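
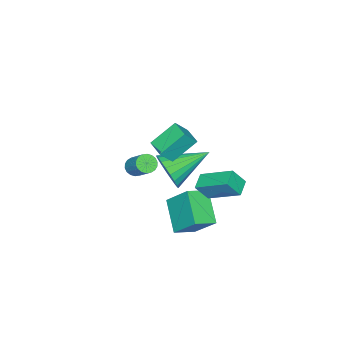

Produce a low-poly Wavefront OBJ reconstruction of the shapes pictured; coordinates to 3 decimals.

v 0.755 -2.306 -2.676
v 1.278 -2.443 -2.779
v 1.728 -1.47 -1.787
v 1.205 -1.334 -1.684
v 1.236 -2.261 -2.938
v 1.686 -1.289 -1.946
v 1.1 -2.089 -3.045
v 1.549 -1.116 -2.054
v 0.895 -1.959 -3.079
v 1.344 -0.987 -2.087
v 0.662 -1.899 -3.033
v 1.112 -0.926 -2.041
v 0.448 -1.919 -2.917
v 0.897 -0.946 -1.925
v 0.295 -2.016 -2.752
v 0.744 -1.043 -1.76
v 0.232 -2.17 -2.573
v 0.682 -1.197 -1.581
v 0.274 -2.351 -2.414
v 0.724 -1.379 -1.422
v 0.411 -2.524 -2.306
v 0.86 -1.551 -1.315
v 0.616 -2.653 -2.273
v 1.065 -1.681 -1.281
v 0.848 -2.714 -2.319
v 1.298 -1.741 -1.327
v 1.063 -2.694 -2.435
v 1.512 -1.721 -1.443
v 1.216 -2.597 -2.6
v 1.665 -1.624 -1.608
v 2.782 0.899 -0.153
v 3.342 1.194 0.648
v 1.078 2.061 0.613
v 3.424 1.5 0.365
v 3.395 1.702 -0.006
v 3.26 1.765 -0.403
v 3.042 1.679 -0.757
v 2.78 1.458 -1.006
v 2.518 1.14 -1.108
v 2.301 0.781 -1.044
v 2.168 0.442 -0.827
v 2.141 0.182 -0.492
v 2.225 0.047 -0.1
v 2.406 0.058 0.284
v 2.651 0.215 0.592
v 2.919 0.491 0.772
v 3.164 0.837 0.791
v 3.046 3.291 -0.71
v 2.256 3.06 -0.428
v 2.897 4.892 0.184
v 2.107 4.661 0.466
v 3.473 2.859 0.134
v 2.683 2.628 0.416
v 3.324 4.46 1.028
v 2.534 4.229 1.31
v 2.389 1.744 2.884
v 2.95 1.448 3.618
v 2.913 2.606 2.832
v 3.474 2.31 3.566
v 3.366 1.09 1.874
v 3.927 0.794 2.608
v 3.89 1.952 1.822
v 4.451 1.656 2.556
v 2.818 0.877 -2.176
v 2.891 2.069 -0.897
v 1.84 1.375 -2.584
v 1.914 2.567 -1.305
v 3.826 1.973 -3.255
v 3.9 3.165 -1.976
v 2.849 2.471 -3.663
v 2.922 3.663 -2.384
f 2 1 5
f 2 5 3
f 3 5 6
f 3 6 4
f 5 1 7
f 5 7 6
f 6 7 8
f 6 8 4
f 7 1 9
f 7 9 8
f 8 9 10
f 8 10 4
f 9 1 11
f 9 11 10
f 10 11 12
f 10 12 4
f 11 1 13
f 11 13 12
f 12 13 14
f 12 14 4
f 13 1 15
f 13 15 14
f 14 15 16
f 14 16 4
f 15 1 17
f 15 17 16
f 16 17 18
f 16 18 4
f 17 1 19
f 17 19 18
f 18 19 20
f 18 20 4
f 19 1 21
f 19 21 20
f 20 21 22
f 20 22 4
f 21 1 23
f 21 23 22
f 22 23 24
f 22 24 4
f 23 1 25
f 23 25 24
f 24 25 26
f 24 26 4
f 25 1 27
f 25 27 26
f 26 27 28
f 26 28 4
f 27 1 29
f 27 29 28
f 28 29 30
f 28 30 4
f 29 1 2
f 29 2 30
f 30 2 3
f 30 3 4
f 32 31 34
f 32 34 33
f 34 31 35
f 34 35 33
f 35 31 36
f 35 36 33
f 36 31 37
f 36 37 33
f 37 31 38
f 37 38 33
f 38 31 39
f 38 39 33
f 39 31 40
f 39 40 33
f 40 31 41
f 40 41 33
f 41 31 42
f 41 42 33
f 42 31 43
f 42 43 33
f 43 31 44
f 43 44 33
f 44 31 45
f 44 45 33
f 45 31 46
f 45 46 33
f 46 31 47
f 46 47 33
f 47 31 32
f 47 32 33
f 49 51 48
f 52 49 48
f 48 51 50
f 50 52 48
f 49 55 51
f 53 49 52
f 53 55 49
f 51 55 50
f 54 52 50
f 50 55 54
f 54 53 52
f 55 53 54
f 57 59 56
f 60 57 56
f 56 59 58
f 58 60 56
f 57 63 59
f 61 57 60
f 61 63 57
f 59 63 58
f 62 60 58
f 58 63 62
f 62 61 60
f 63 61 62
f 65 67 64
f 68 65 64
f 64 67 66
f 66 68 64
f 65 71 67
f 69 65 68
f 69 71 65
f 67 71 66
f 70 68 66
f 66 71 70
f 70 69 68
f 71 69 70



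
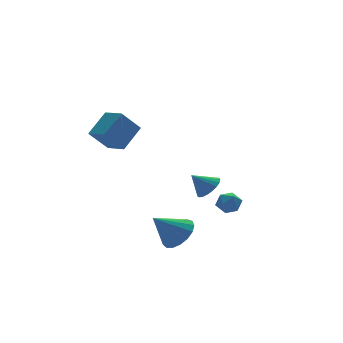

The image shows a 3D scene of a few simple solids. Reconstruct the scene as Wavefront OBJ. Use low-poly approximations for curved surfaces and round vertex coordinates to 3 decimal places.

v -3.327 0.384 4.035
v -2.131 0.877 5.026
v -3.558 1.6 3.709
v -2.361 2.093 4.7
v -2.339 0.267 2.9
v -1.142 0.76 3.891
v -2.569 1.483 2.574
v -1.373 1.976 3.565
v 3.003 -0.261 -2.292
v 3.615 -0.255 -1.904
v 2.505 -0.965 -1.496
v 3.117 -0.959 -1.108
v 2.714 -0.358 -1.158
v 3.022 0.077 -1.65
v 3.098 -1.297 -1.75
v 3.406 -0.862 -2.242
v 3.674 -0.896 -1.568
v 3.437 -0.315 -1.203
v 2.683 -0.905 -2.197
v 2.446 -0.324 -1.832
v 4.02 2.913 -2.304
v 4.57 3.495 -2.085
v 3.22 3.327 -1.396
v 4.383 3.66 -2.324
v 4.134 3.695 -2.56
v 3.865 3.595 -2.752
v 3.623 3.378 -2.866
v 3.449 3.08 -2.883
v 3.375 2.753 -2.801
v 3.412 2.454 -2.632
v 3.554 2.235 -2.407
v 3.777 2.132 -2.164
v 4.042 2.165 -1.945
v 4.303 2.328 -1.789
v 4.516 2.591 -1.722
v 4.643 2.911 -1.755
v 4.662 3.23 -1.883
v -0.706 -2.115 -2.245
v 0.016 -2.204 -1.516
v -1.954 -1.845 -0.975
v 0.013 -1.722 -1.621
v -0.154 -1.331 -1.87
v -0.449 -1.119 -2.204
v -0.802 -1.135 -2.547
v -1.133 -1.376 -2.822
v -1.367 -1.787 -2.964
v -1.449 -2.272 -2.941
v -1.361 -2.722 -2.759
v -1.123 -3.032 -2.459
v -0.79 -3.133 -2.11
v -0.438 -3.001 -1.792
v -0.147 -2.665 -1.577
f 2 4 1
f 5 2 1
f 1 4 3
f 3 5 1
f 2 8 4
f 6 2 5
f 6 8 2
f 4 8 3
f 7 5 3
f 3 8 7
f 7 6 5
f 8 6 7
f 9 20 14
f 9 14 10
f 9 10 16
f 9 16 19
f 9 19 20
f 10 14 18
f 14 20 13
f 20 19 11
f 19 16 15
f 16 10 17
f 12 18 13
f 12 13 11
f 12 11 15
f 12 15 17
f 12 17 18
f 13 18 14
f 11 13 20
f 15 11 19
f 17 15 16
f 18 17 10
f 22 21 24
f 22 24 23
f 24 21 25
f 24 25 23
f 25 21 26
f 25 26 23
f 26 21 27
f 26 27 23
f 27 21 28
f 27 28 23
f 28 21 29
f 28 29 23
f 29 21 30
f 29 30 23
f 30 21 31
f 30 31 23
f 31 21 32
f 31 32 23
f 32 21 33
f 32 33 23
f 33 21 34
f 33 34 23
f 34 21 35
f 34 35 23
f 35 21 36
f 35 36 23
f 36 21 37
f 36 37 23
f 37 21 22
f 37 22 23
f 39 38 41
f 39 41 40
f 41 38 42
f 41 42 40
f 42 38 43
f 42 43 40
f 43 38 44
f 43 44 40
f 44 38 45
f 44 45 40
f 45 38 46
f 45 46 40
f 46 38 47
f 46 47 40
f 47 38 48
f 47 48 40
f 48 38 49
f 48 49 40
f 49 38 50
f 49 50 40
f 50 38 51
f 50 51 40
f 51 38 52
f 51 52 40
f 52 38 39
f 52 39 40



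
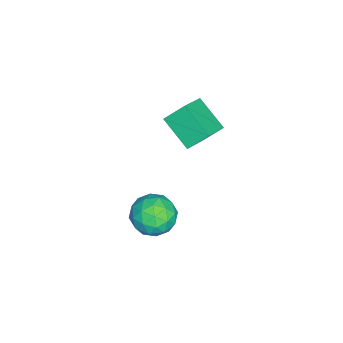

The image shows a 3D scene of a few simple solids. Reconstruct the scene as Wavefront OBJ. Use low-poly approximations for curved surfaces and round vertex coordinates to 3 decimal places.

v 2.571 -1.986 -2.639
v 3.205 -2.409 -1.714
v 1.155 -3.251 -2.246
v 1.789 -3.674 -1.321
v 1.323 -2.57 -1.274
v 2.198 -1.788 -1.517
v 2.162 -3.872 -2.443
v 3.037 -3.09 -2.686
v 2.952 -3.574 -1.592
v 2.434 -2.77 -0.87
v 1.926 -2.89 -3.09
v 1.408 -2.086 -2.368
v 3.013 -2.086 -2.211
v 1.347 -3.574 -1.749
v 1.074 -2.925 -1.722
v 1.446 -3.174 -1.178
v 2.421 -1.722 -2.095
v 2.793 -1.97 -1.551
v 1.687 -2.065 -1.293
v 1.567 -3.69 -2.409
v 1.939 -3.938 -1.865
v 2.914 -2.486 -2.782
v 3.286 -2.735 -2.238
v 2.673 -3.595 -2.667
v 3.236 -3.02 -1.596
v 2.404 -3.763 -1.365
v 2.623 -3.88 -2.024
v 3.137 -3.42 -2.167
v 2.932 -2.547 -1.171
v 2.099 -3.291 -0.94
v 1.825 -2.642 -0.913
v 2.34 -2.182 -1.056
v 2.783 -3.232 -1.1
v 2.261 -2.369 -3.02
v 1.428 -3.113 -2.789
v 2.02 -3.478 -2.904
v 2.535 -3.018 -3.047
v 1.956 -1.897 -2.595
v 1.124 -2.64 -2.364
v 1.223 -2.24 -1.793
v 1.737 -1.78 -1.936
v 1.577 -2.428 -2.86
v -0.241 -1.146 1.843
v -1.114 -2.501 2.885
v -0.52 -0.213 2.821
v -1.393 -1.568 3.863
v 1.173 -1.492 2.577
v 0.3 -2.847 3.619
v 0.894 -0.559 3.555
v 0.021 -1.914 4.597
f 1 38 17
f 38 12 41
f 17 41 6
f 38 41 17
f 1 17 13
f 17 6 18
f 13 18 2
f 17 18 13
f 1 13 22
f 13 2 23
f 22 23 8
f 13 23 22
f 1 22 34
f 22 8 37
f 34 37 11
f 22 37 34
f 1 34 38
f 34 11 42
f 38 42 12
f 34 42 38
f 2 18 29
f 18 6 32
f 29 32 10
f 18 32 29
f 6 41 19
f 41 12 40
f 19 40 5
f 41 40 19
f 12 42 39
f 42 11 35
f 39 35 3
f 42 35 39
f 11 37 36
f 37 8 24
f 36 24 7
f 37 24 36
f 8 23 28
f 23 2 25
f 28 25 9
f 23 25 28
f 4 30 16
f 30 10 31
f 16 31 5
f 30 31 16
f 4 16 14
f 16 5 15
f 14 15 3
f 16 15 14
f 4 14 21
f 14 3 20
f 21 20 7
f 14 20 21
f 4 21 26
f 21 7 27
f 26 27 9
f 21 27 26
f 4 26 30
f 26 9 33
f 30 33 10
f 26 33 30
f 5 31 19
f 31 10 32
f 19 32 6
f 31 32 19
f 3 15 39
f 15 5 40
f 39 40 12
f 15 40 39
f 7 20 36
f 20 3 35
f 36 35 11
f 20 35 36
f 9 27 28
f 27 7 24
f 28 24 8
f 27 24 28
f 10 33 29
f 33 9 25
f 29 25 2
f 33 25 29
f 44 46 43
f 47 44 43
f 43 46 45
f 45 47 43
f 44 50 46
f 48 44 47
f 48 50 44
f 46 50 45
f 49 47 45
f 45 50 49
f 49 48 47
f 50 48 49



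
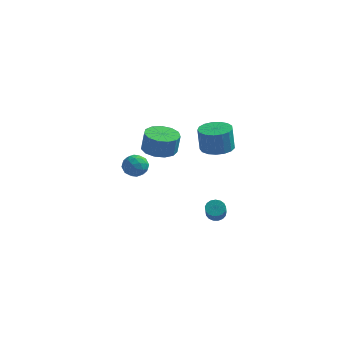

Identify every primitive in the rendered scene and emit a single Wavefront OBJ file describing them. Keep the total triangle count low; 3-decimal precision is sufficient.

v -0.514 1.437 0.27
v 0.362 1.6 0.146
v 0.51 1.646 1.245
v -0.366 1.483 1.37
v 0.133 2.052 0.158
v 0.281 2.098 1.257
v -0.301 2.309 0.206
v -0.154 2.355 1.305
v -0.804 2.289 0.274
v -0.656 2.335 1.373
v -1.214 1.999 0.341
v -1.066 2.044 1.44
v -1.402 1.53 0.386
v -1.254 1.575 1.485
v -1.308 1.032 0.394
v -1.16 1.077 1.493
v -0.962 0.662 0.363
v -0.814 0.708 1.462
v -0.474 0.539 0.302
v -0.326 0.584 1.401
v 0.002 0.701 0.232
v 0.15 0.746 1.331
v 0.313 1.096 0.173
v 0.461 1.142 1.272
v 2.198 2.147 -4.289
v 2.556 2.472 -4.096
v 2.699 1.837 -3.297
v 2.342 1.513 -3.491
v 2.342 2.551 -3.995
v 2.486 1.916 -3.196
v 2.096 2.537 -3.961
v 2.24 1.903 -3.162
v 1.873 2.435 -4.003
v 2.017 1.8 -3.204
v 1.725 2.266 -4.11
v 1.868 1.632 -3.311
v 1.685 2.07 -4.258
v 1.828 1.436 -3.459
v 1.762 1.892 -4.414
v 1.906 1.258 -3.615
v 1.94 1.772 -4.541
v 2.083 1.138 -3.742
v 2.176 1.738 -4.61
v 2.32 1.104 -3.811
v 2.418 1.798 -4.606
v 2.562 1.164 -3.807
v 2.609 1.938 -4.529
v 2.753 1.304 -3.731
v 2.706 2.125 -4.398
v 2.85 1.491 -3.599
v 2.687 2.318 -4.241
v 2.831 1.684 -3.443
v 2.955 -0.468 2.179
v 3.717 -0.786 2.266
v 3.587 -0.749 3.529
v 2.825 -0.432 3.441
v 3.778 -0.393 2.261
v 3.647 -0.357 3.524
v 3.65 -0.018 2.237
v 3.52 0.019 3.5
v 3.363 0.254 2.2
v 3.233 0.291 3.463
v 2.983 0.361 2.158
v 2.852 0.398 3.42
v 2.596 0.278 2.12
v 2.466 0.314 3.383
v 2.292 0.024 2.096
v 2.161 0.06 3.359
v 2.139 -0.343 2.091
v 2.009 -0.307 3.354
v 2.174 -0.739 2.106
v 2.044 -0.702 3.369
v 2.387 -1.072 2.137
v 2.257 -1.036 3.4
v 2.731 -1.267 2.179
v 2.601 -1.231 3.441
v 3.126 -1.279 2.22
v 2.996 -1.243 3.482
v 3.482 -1.106 2.251
v 3.351 -1.069 3.514
v -2.811 2.659 -1.853
v -2.393 3.189 -2.118
v -1.867 1.971 -1.742
v -1.449 2.501 -2.007
v -1.753 2.572 -1.352
v -2.337 2.997 -1.421
v -1.923 2.163 -2.439
v -2.507 2.588 -2.508
v -1.845 2.883 -2.48
v -1.74 3.136 -1.809
v -2.52 2.024 -2.051
v -2.415 2.277 -1.38
v -2.685 2.984 -1.995
v -1.575 2.176 -1.865
v -1.754 2.217 -1.48
v -1.508 2.529 -1.636
v -2.652 2.871 -1.586
v -2.407 3.183 -1.741
v -2.03 2.821 -1.291
v -1.853 1.977 -2.119
v -1.608 2.289 -2.274
v -2.752 2.631 -2.224
v -2.506 2.943 -2.38
v -2.23 2.339 -2.569
v -2.117 3.116 -2.364
v -1.562 2.712 -2.299
v -1.841 2.513 -2.553
v -2.184 2.763 -2.593
v -2.055 3.265 -1.969
v -1.5 2.86 -1.904
v -1.679 2.902 -1.519
v -2.022 3.152 -1.559
v -1.733 3.085 -2.182
v -2.76 2.3 -1.956
v -2.205 1.895 -1.891
v -2.238 2.008 -2.301
v -2.581 2.258 -2.341
v -2.698 2.448 -1.561
v -2.143 2.044 -1.496
v -2.076 2.397 -1.267
v -2.419 2.647 -1.307
v -2.527 2.075 -1.678
f 2 1 5
f 2 5 3
f 3 5 6
f 3 6 4
f 5 1 7
f 5 7 6
f 6 7 8
f 6 8 4
f 7 1 9
f 7 9 8
f 8 9 10
f 8 10 4
f 9 1 11
f 9 11 10
f 10 11 12
f 10 12 4
f 11 1 13
f 11 13 12
f 12 13 14
f 12 14 4
f 13 1 15
f 13 15 14
f 14 15 16
f 14 16 4
f 15 1 17
f 15 17 16
f 16 17 18
f 16 18 4
f 17 1 19
f 17 19 18
f 18 19 20
f 18 20 4
f 19 1 21
f 19 21 20
f 20 21 22
f 20 22 4
f 21 1 23
f 21 23 22
f 22 23 24
f 22 24 4
f 23 1 2
f 23 2 24
f 24 2 3
f 24 3 4
f 26 25 29
f 26 29 27
f 27 29 30
f 27 30 28
f 29 25 31
f 29 31 30
f 30 31 32
f 30 32 28
f 31 25 33
f 31 33 32
f 32 33 34
f 32 34 28
f 33 25 35
f 33 35 34
f 34 35 36
f 34 36 28
f 35 25 37
f 35 37 36
f 36 37 38
f 36 38 28
f 37 25 39
f 37 39 38
f 38 39 40
f 38 40 28
f 39 25 41
f 39 41 40
f 40 41 42
f 40 42 28
f 41 25 43
f 41 43 42
f 42 43 44
f 42 44 28
f 43 25 45
f 43 45 44
f 44 45 46
f 44 46 28
f 45 25 47
f 45 47 46
f 46 47 48
f 46 48 28
f 47 25 49
f 47 49 48
f 48 49 50
f 48 50 28
f 49 25 51
f 49 51 50
f 50 51 52
f 50 52 28
f 51 25 26
f 51 26 52
f 52 26 27
f 52 27 28
f 54 53 57
f 54 57 55
f 55 57 58
f 55 58 56
f 57 53 59
f 57 59 58
f 58 59 60
f 58 60 56
f 59 53 61
f 59 61 60
f 60 61 62
f 60 62 56
f 61 53 63
f 61 63 62
f 62 63 64
f 62 64 56
f 63 53 65
f 63 65 64
f 64 65 66
f 64 66 56
f 65 53 67
f 65 67 66
f 66 67 68
f 66 68 56
f 67 53 69
f 67 69 68
f 68 69 70
f 68 70 56
f 69 53 71
f 69 71 70
f 70 71 72
f 70 72 56
f 71 53 73
f 71 73 72
f 72 73 74
f 72 74 56
f 73 53 75
f 73 75 74
f 74 75 76
f 74 76 56
f 75 53 77
f 75 77 76
f 76 77 78
f 76 78 56
f 77 53 79
f 77 79 78
f 78 79 80
f 78 80 56
f 79 53 54
f 79 54 80
f 80 54 55
f 80 55 56
f 81 118 97
f 118 92 121
f 97 121 86
f 118 121 97
f 81 97 93
f 97 86 98
f 93 98 82
f 97 98 93
f 81 93 102
f 93 82 103
f 102 103 88
f 93 103 102
f 81 102 114
f 102 88 117
f 114 117 91
f 102 117 114
f 81 114 118
f 114 91 122
f 118 122 92
f 114 122 118
f 82 98 109
f 98 86 112
f 109 112 90
f 98 112 109
f 86 121 99
f 121 92 120
f 99 120 85
f 121 120 99
f 92 122 119
f 122 91 115
f 119 115 83
f 122 115 119
f 91 117 116
f 117 88 104
f 116 104 87
f 117 104 116
f 88 103 108
f 103 82 105
f 108 105 89
f 103 105 108
f 84 110 96
f 110 90 111
f 96 111 85
f 110 111 96
f 84 96 94
f 96 85 95
f 94 95 83
f 96 95 94
f 84 94 101
f 94 83 100
f 101 100 87
f 94 100 101
f 84 101 106
f 101 87 107
f 106 107 89
f 101 107 106
f 84 106 110
f 106 89 113
f 110 113 90
f 106 113 110
f 85 111 99
f 111 90 112
f 99 112 86
f 111 112 99
f 83 95 119
f 95 85 120
f 119 120 92
f 95 120 119
f 87 100 116
f 100 83 115
f 116 115 91
f 100 115 116
f 89 107 108
f 107 87 104
f 108 104 88
f 107 104 108
f 90 113 109
f 113 89 105
f 109 105 82
f 113 105 109



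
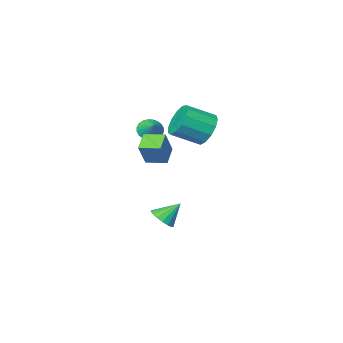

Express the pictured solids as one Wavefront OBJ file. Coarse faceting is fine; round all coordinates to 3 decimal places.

v -0.432 0.166 -2.994
v 0.03 -0.094 -2.492
v -1.288 0.434 -2.066
v 0.112 0.245 -2.514
v 0.07 0.566 -2.646
v -0.087 0.795 -2.858
v -0.324 0.88 -3.1
v -0.585 0.801 -3.319
v -0.811 0.577 -3.463
v -0.951 0.259 -3.499
v -0.971 -0.081 -3.42
v -0.868 -0.364 -3.243
v -0.665 -0.526 -3.009
v -0.409 -0.529 -2.771
v -0.158 -0.373 -2.585
v -4.508 -2.479 1.197
v -3.954 -2.208 0.385
v -2.577 -2.73 1.151
v -3.132 -3.001 1.963
v -3.971 -1.749 0.729
v -2.594 -2.271 1.496
v -4.159 -1.521 1.222
v -2.782 -2.043 1.989
v -4.458 -1.597 1.707
v -3.081 -2.12 2.474
v -4.773 -1.954 2.03
v -3.396 -2.476 2.796
v -5.004 -2.477 2.089
v -3.627 -2.999 2.855
v -5.077 -3 1.864
v -3.701 -3.523 2.63
v -4.97 -3.359 1.427
v -3.593 -3.881 2.193
v -4.717 -3.438 0.918
v -3.34 -3.96 1.684
v -4.397 -3.212 0.497
v -3.02 -3.734 1.263
v -4.112 -2.754 0.298
v -2.736 -3.276 1.064
v 1.276 2.165 2.64
v 1.864 2.58 3.794
v 0.583 2.923 2.72
v 1.171 3.338 3.874
v 1.889 2.782 2.106
v 2.477 3.197 3.26
v 1.196 3.54 2.186
v 1.784 3.955 3.34
v -1.755 -3.309 1.454
v -1.17 -3.611 1.626
v -1.505 -2.491 2.046
v -1.097 -3.477 1.409
v -1.124 -3.316 1.199
v -1.247 -3.155 1.028
v -1.448 -3.017 0.922
v -1.695 -2.924 0.897
v -1.951 -2.889 0.956
v -2.177 -2.918 1.092
v -2.339 -3.007 1.283
v -2.412 -3.142 1.499
v -2.385 -3.302 1.709
v -2.262 -3.463 1.88
v -2.061 -3.601 1.986
v -1.814 -3.694 2.011
v -1.558 -3.729 1.952
v -1.332 -3.7 1.816
f 2 1 4
f 2 4 3
f 4 1 5
f 4 5 3
f 5 1 6
f 5 6 3
f 6 1 7
f 6 7 3
f 7 1 8
f 7 8 3
f 8 1 9
f 8 9 3
f 9 1 10
f 9 10 3
f 10 1 11
f 10 11 3
f 11 1 12
f 11 12 3
f 12 1 13
f 12 13 3
f 13 1 14
f 13 14 3
f 14 1 15
f 14 15 3
f 15 1 2
f 15 2 3
f 17 16 20
f 17 20 18
f 18 20 21
f 18 21 19
f 20 16 22
f 20 22 21
f 21 22 23
f 21 23 19
f 22 16 24
f 22 24 23
f 23 24 25
f 23 25 19
f 24 16 26
f 24 26 25
f 25 26 27
f 25 27 19
f 26 16 28
f 26 28 27
f 27 28 29
f 27 29 19
f 28 16 30
f 28 30 29
f 29 30 31
f 29 31 19
f 30 16 32
f 30 32 31
f 31 32 33
f 31 33 19
f 32 16 34
f 32 34 33
f 33 34 35
f 33 35 19
f 34 16 36
f 34 36 35
f 35 36 37
f 35 37 19
f 36 16 38
f 36 38 37
f 37 38 39
f 37 39 19
f 38 16 17
f 38 17 39
f 39 17 18
f 39 18 19
f 41 43 40
f 44 41 40
f 40 43 42
f 42 44 40
f 41 47 43
f 45 41 44
f 45 47 41
f 43 47 42
f 46 44 42
f 42 47 46
f 46 45 44
f 47 45 46
f 49 48 51
f 49 51 50
f 51 48 52
f 51 52 50
f 52 48 53
f 52 53 50
f 53 48 54
f 53 54 50
f 54 48 55
f 54 55 50
f 55 48 56
f 55 56 50
f 56 48 57
f 56 57 50
f 57 48 58
f 57 58 50
f 58 48 59
f 58 59 50
f 59 48 60
f 59 60 50
f 60 48 61
f 60 61 50
f 61 48 62
f 61 62 50
f 62 48 63
f 62 63 50
f 63 48 64
f 63 64 50
f 64 48 65
f 64 65 50
f 65 48 49
f 65 49 50



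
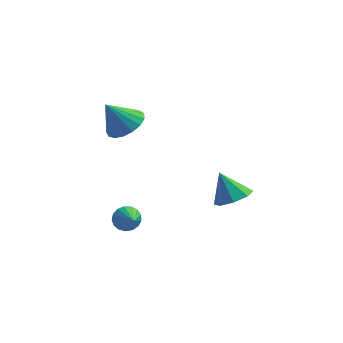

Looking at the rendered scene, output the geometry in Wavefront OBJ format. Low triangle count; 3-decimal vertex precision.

v -0.527 2.964 3.403
v 0.087 3.312 3.859
v -1.193 2.656 4.537
v -0.168 3.616 3.792
v -0.504 3.771 3.636
v -0.846 3.741 3.427
v -1.115 3.532 3.212
v -1.249 3.194 3.041
v -1.218 2.803 2.954
v -1.028 2.449 2.969
v -0.724 2.213 3.084
v -0.374 2.149 3.272
v -0.06 2.271 3.49
v 0.148 2.553 3.688
v 0.201 2.928 3.821
v 3.399 3.774 -0.561
v 4.001 3.445 -0.15
v 2.781 4.046 0.561
v 4.085 4.043 -0.249
v 3.767 4.484 -0.53
v 3.234 4.509 -0.83
v 2.797 4.104 -0.973
v 2.714 3.505 -0.874
v 3.032 3.064 -0.592
v 3.565 3.039 -0.292
v -0.262 2.003 -1.148
v 0.244 2.206 -1.315
v 0.262 1.157 -0.592
v 0.197 2.333 -1.078
v 0.046 2.385 -0.857
v -0.176 2.349 -0.702
v -0.418 2.233 -0.65
v -0.624 2.066 -0.712
v -0.747 1.883 -0.873
v -0.759 1.729 -1.097
v -0.657 1.637 -1.333
v -0.465 1.629 -1.527
v -0.226 1.707 -1.633
v 0.004 1.853 -1.629
v 0.174 2.033 -1.514
f 2 1 4
f 2 4 3
f 4 1 5
f 4 5 3
f 5 1 6
f 5 6 3
f 6 1 7
f 6 7 3
f 7 1 8
f 7 8 3
f 8 1 9
f 8 9 3
f 9 1 10
f 9 10 3
f 10 1 11
f 10 11 3
f 11 1 12
f 11 12 3
f 12 1 13
f 12 13 3
f 13 1 14
f 13 14 3
f 14 1 15
f 14 15 3
f 15 1 2
f 15 2 3
f 17 16 19
f 17 19 18
f 19 16 20
f 19 20 18
f 20 16 21
f 20 21 18
f 21 16 22
f 21 22 18
f 22 16 23
f 22 23 18
f 23 16 24
f 23 24 18
f 24 16 25
f 24 25 18
f 25 16 17
f 25 17 18
f 27 26 29
f 27 29 28
f 29 26 30
f 29 30 28
f 30 26 31
f 30 31 28
f 31 26 32
f 31 32 28
f 32 26 33
f 32 33 28
f 33 26 34
f 33 34 28
f 34 26 35
f 34 35 28
f 35 26 36
f 35 36 28
f 36 26 37
f 36 37 28
f 37 26 38
f 37 38 28
f 38 26 39
f 38 39 28
f 39 26 40
f 39 40 28
f 40 26 27
f 40 27 28



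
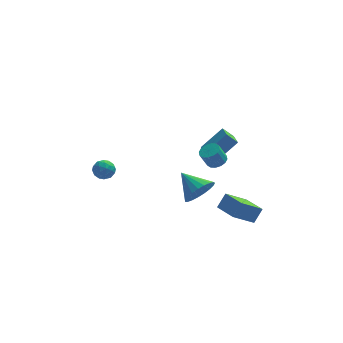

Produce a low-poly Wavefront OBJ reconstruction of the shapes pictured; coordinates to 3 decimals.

v -4.24 0.831 -2.238
v -3.965 1.16 -2.798
v -3.195 0.7 -1.802
v -2.92 1.029 -2.362
v -3.307 1.389 -1.896
v -3.953 1.47 -2.165
v -3.207 0.39 -2.435
v -3.853 0.471 -2.704
v -3.327 0.887 -2.919
v -3.389 1.505 -2.586
v -3.771 0.355 -2.014
v -3.833 0.973 -1.681
v -4.194 1.007 -2.556
v -2.966 0.853 -2.044
v -3.193 1.065 -1.77
v -3.032 1.258 -2.099
v -4.187 1.189 -2.185
v -4.026 1.382 -2.513
v -3.639 1.517 -1.983
v -3.134 0.478 -2.087
v -2.973 0.671 -2.415
v -4.128 0.602 -2.501
v -3.967 0.795 -2.83
v -3.521 0.343 -2.617
v -3.658 1.04 -2.956
v -3.044 0.963 -2.7
v -3.212 0.588 -2.743
v -3.592 0.635 -2.901
v -3.694 1.403 -2.76
v -3.08 1.326 -2.504
v -3.307 1.538 -2.23
v -3.687 1.585 -2.389
v -3.319 1.243 -2.832
v -4.08 0.534 -2.096
v -3.466 0.457 -1.84
v -3.473 0.275 -2.211
v -3.853 0.322 -2.37
v -4.116 0.897 -1.9
v -3.502 0.82 -1.644
v -3.568 1.225 -1.699
v -3.948 1.272 -1.857
v -3.841 0.617 -1.768
v 1.569 -2.731 -1.642
v 2.317 -2.589 -0.948
v 0.611 -1.609 -0.838
v 2.413 -2.295 -1.244
v 2.363 -2.076 -1.609
v 2.176 -1.97 -1.979
v 1.884 -1.996 -2.292
v 1.537 -2.148 -2.491
v 1.196 -2.402 -2.544
v 0.92 -2.712 -2.441
v 0.755 -3.026 -2.2
v 0.732 -3.288 -1.863
v 0.853 -3.454 -1.487
v 1.098 -3.495 -1.138
v 1.424 -3.404 -0.876
v 1.776 -3.196 -0.747
v 2.092 -2.908 -0.773
v 4.547 -2.883 -4.226
v 3.329 -3.437 -3.243
v 3.788 -1.557 -4.417
v 2.571 -2.111 -3.434
v 5.029 -2.489 -3.406
v 3.812 -3.043 -2.423
v 4.271 -1.163 -3.597
v 3.053 -1.717 -2.614
v 2.487 -2.608 0.827
v 3.015 -2.457 1.093
v 2.581 -2.601 2.038
v 2.053 -2.752 1.773
v 2.858 -2.185 1.062
v 2.424 -2.328 2.007
v 2.601 -2.026 0.969
v 2.168 -2.17 1.914
v 2.314 -2.023 0.837
v 1.881 -2.167 1.783
v 2.073 -2.177 0.703
v 1.64 -2.321 1.649
v 1.943 -2.447 0.603
v 1.51 -2.59 1.548
v 1.959 -2.759 0.562
v 1.525 -2.903 1.507
v 2.116 -3.032 0.593
v 1.682 -3.175 1.538
v 2.372 -3.19 0.686
v 1.939 -3.334 1.631
v 2.659 -3.193 0.817
v 2.226 -3.337 1.763
v 2.9 -3.039 0.951
v 2.467 -3.183 1.897
v 3.03 -2.77 1.052
v 2.597 -2.913 1.997
v 2.694 0.66 -1.645
v 2.063 0.778 -1.043
v 2.566 1.957 -2.032
v 1.936 2.075 -1.43
v 3.944 1.145 -0.43
v 3.314 1.263 0.172
v 3.817 2.442 -0.817
v 3.186 2.56 -0.215
f 1 38 17
f 38 12 41
f 17 41 6
f 38 41 17
f 1 17 13
f 17 6 18
f 13 18 2
f 17 18 13
f 1 13 22
f 13 2 23
f 22 23 8
f 13 23 22
f 1 22 34
f 22 8 37
f 34 37 11
f 22 37 34
f 1 34 38
f 34 11 42
f 38 42 12
f 34 42 38
f 2 18 29
f 18 6 32
f 29 32 10
f 18 32 29
f 6 41 19
f 41 12 40
f 19 40 5
f 41 40 19
f 12 42 39
f 42 11 35
f 39 35 3
f 42 35 39
f 11 37 36
f 37 8 24
f 36 24 7
f 37 24 36
f 8 23 28
f 23 2 25
f 28 25 9
f 23 25 28
f 4 30 16
f 30 10 31
f 16 31 5
f 30 31 16
f 4 16 14
f 16 5 15
f 14 15 3
f 16 15 14
f 4 14 21
f 14 3 20
f 21 20 7
f 14 20 21
f 4 21 26
f 21 7 27
f 26 27 9
f 21 27 26
f 4 26 30
f 26 9 33
f 30 33 10
f 26 33 30
f 5 31 19
f 31 10 32
f 19 32 6
f 31 32 19
f 3 15 39
f 15 5 40
f 39 40 12
f 15 40 39
f 7 20 36
f 20 3 35
f 36 35 11
f 20 35 36
f 9 27 28
f 27 7 24
f 28 24 8
f 27 24 28
f 10 33 29
f 33 9 25
f 29 25 2
f 33 25 29
f 44 43 46
f 44 46 45
f 46 43 47
f 46 47 45
f 47 43 48
f 47 48 45
f 48 43 49
f 48 49 45
f 49 43 50
f 49 50 45
f 50 43 51
f 50 51 45
f 51 43 52
f 51 52 45
f 52 43 53
f 52 53 45
f 53 43 54
f 53 54 45
f 54 43 55
f 54 55 45
f 55 43 56
f 55 56 45
f 56 43 57
f 56 57 45
f 57 43 58
f 57 58 45
f 58 43 59
f 58 59 45
f 59 43 44
f 59 44 45
f 61 63 60
f 64 61 60
f 60 63 62
f 62 64 60
f 61 67 63
f 65 61 64
f 65 67 61
f 63 67 62
f 66 64 62
f 62 67 66
f 66 65 64
f 67 65 66
f 69 68 72
f 69 72 70
f 70 72 73
f 70 73 71
f 72 68 74
f 72 74 73
f 73 74 75
f 73 75 71
f 74 68 76
f 74 76 75
f 75 76 77
f 75 77 71
f 76 68 78
f 76 78 77
f 77 78 79
f 77 79 71
f 78 68 80
f 78 80 79
f 79 80 81
f 79 81 71
f 80 68 82
f 80 82 81
f 81 82 83
f 81 83 71
f 82 68 84
f 82 84 83
f 83 84 85
f 83 85 71
f 84 68 86
f 84 86 85
f 85 86 87
f 85 87 71
f 86 68 88
f 86 88 87
f 87 88 89
f 87 89 71
f 88 68 90
f 88 90 89
f 89 90 91
f 89 91 71
f 90 68 92
f 90 92 91
f 91 92 93
f 91 93 71
f 92 68 69
f 92 69 93
f 93 69 70
f 93 70 71
f 95 97 94
f 98 95 94
f 94 97 96
f 96 98 94
f 95 101 97
f 99 95 98
f 99 101 95
f 97 101 96
f 100 98 96
f 96 101 100
f 100 99 98
f 101 99 100



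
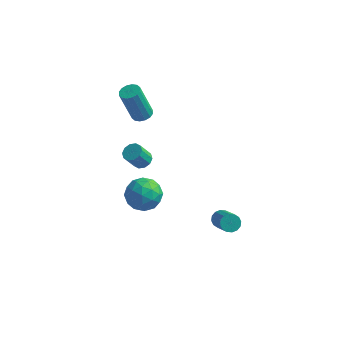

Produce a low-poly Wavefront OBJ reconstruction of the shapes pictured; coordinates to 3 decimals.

v -0.901 -3.68 1.898
v -0.548 -3.138 1.206
v 0.068 -4.802 1.514
v 0.421 -4.26 0.822
v 0.579 -4.035 1.728
v -0.02 -3.341 1.965
v -0.46 -4.599 0.755
v -1.059 -3.905 0.992
v -0.276 -3.706 0.5
v 0.367 -3.358 1.101
v -0.847 -4.582 1.619
v -0.204 -4.234 2.22
v -0.809 -3.311 1.586
v 0.329 -4.629 1.134
v 0.422 -4.497 1.666
v 0.63 -4.179 1.26
v -0.499 -3.43 2.032
v -0.291 -3.112 1.625
v 0.371 -3.638 1.932
v -0.189 -4.828 1.095
v 0.019 -4.51 0.688
v -1.11 -3.761 1.46
v -0.902 -3.443 1.054
v -0.851 -4.302 0.788
v -0.442 -3.326 0.764
v 0.128 -3.986 0.539
v -0.39 -4.185 0.499
v -0.742 -3.777 0.639
v -0.064 -3.121 1.118
v 0.505 -3.781 0.892
v 0.598 -3.648 1.424
v 0.246 -3.24 1.564
v 0.096 -3.455 0.703
v -0.985 -4.159 1.828
v -0.416 -4.819 1.602
v -0.726 -4.7 1.156
v -1.078 -4.292 1.296
v -0.608 -3.954 2.181
v -0.038 -4.614 1.956
v 0.262 -4.163 2.081
v -0.09 -3.755 2.221
v -0.576 -4.485 2.017
v -2.509 1.276 1.967
v -2.105 1.609 2.134
v -2.626 1.318 3.98
v -3.031 0.984 3.813
v -2.33 1.779 2.097
v -2.851 1.488 3.943
v -2.603 1.814 2.025
v -3.124 1.523 3.871
v -2.852 1.705 1.938
v -3.373 1.414 3.784
v -3.008 1.481 1.859
v -3.529 1.19 3.705
v -3.031 1.202 1.808
v -3.552 0.911 3.654
v -2.914 0.942 1.8
v -3.435 0.651 3.646
v -2.689 0.772 1.837
v -3.21 0.481 3.683
v -2.416 0.737 1.909
v -2.937 0.446 3.755
v -2.167 0.846 1.996
v -2.688 0.555 3.842
v -2.011 1.07 2.075
v -2.532 0.779 3.921
v -1.988 1.349 2.126
v -2.509 1.058 3.972
v 3.039 -2.46 -0.765
v 3.299 -2.073 -0.584
v 4.12 -3.112 0.465
v 3.861 -3.5 0.285
v 3.088 -2.088 -0.434
v 3.909 -3.128 0.615
v 2.864 -2.203 -0.373
v 3.686 -3.243 0.676
v 2.688 -2.387 -0.417
v 3.509 -3.427 0.632
v 2.605 -2.591 -0.554
v 3.426 -3.63 0.495
v 2.639 -2.759 -0.747
v 3.46 -3.799 0.302
v 2.78 -2.848 -0.945
v 3.601 -3.887 0.104
v 2.991 -2.832 -1.095
v 3.812 -3.872 -0.046
v 3.214 -2.717 -1.156
v 4.036 -3.757 -0.107
v 3.391 -2.533 -1.112
v 4.212 -3.573 -0.063
v 3.474 -2.33 -0.975
v 4.295 -3.369 0.074
v 3.44 -2.161 -0.782
v 4.261 -3.201 0.267
v -2.217 0.539 -0.919
v -1.914 0.104 -1.021
v -2.26 -0.355 -0.082
v -2.563 0.081 0.019
v -1.729 0.32 -0.847
v -2.075 -0.139 0.092
v -1.73 0.62 -0.7
v -2.076 0.161 0.238
v -1.917 0.889 -0.638
v -2.263 0.43 0.301
v -2.219 1.025 -0.682
v -2.565 0.566 0.256
v -2.52 0.975 -0.818
v -2.866 0.516 0.121
v -2.705 0.759 -0.992
v -3.051 0.3 -0.053
v -2.704 0.459 -1.138
v -3.05 -0 -0.2
v -2.517 0.19 -1.201
v -2.863 -0.269 -0.262
v -2.215 0.054 -1.156
v -2.561 -0.405 -0.218
f 1 38 17
f 38 12 41
f 17 41 6
f 38 41 17
f 1 17 13
f 17 6 18
f 13 18 2
f 17 18 13
f 1 13 22
f 13 2 23
f 22 23 8
f 13 23 22
f 1 22 34
f 22 8 37
f 34 37 11
f 22 37 34
f 1 34 38
f 34 11 42
f 38 42 12
f 34 42 38
f 2 18 29
f 18 6 32
f 29 32 10
f 18 32 29
f 6 41 19
f 41 12 40
f 19 40 5
f 41 40 19
f 12 42 39
f 42 11 35
f 39 35 3
f 42 35 39
f 11 37 36
f 37 8 24
f 36 24 7
f 37 24 36
f 8 23 28
f 23 2 25
f 28 25 9
f 23 25 28
f 4 30 16
f 30 10 31
f 16 31 5
f 30 31 16
f 4 16 14
f 16 5 15
f 14 15 3
f 16 15 14
f 4 14 21
f 14 3 20
f 21 20 7
f 14 20 21
f 4 21 26
f 21 7 27
f 26 27 9
f 21 27 26
f 4 26 30
f 26 9 33
f 30 33 10
f 26 33 30
f 5 31 19
f 31 10 32
f 19 32 6
f 31 32 19
f 3 15 39
f 15 5 40
f 39 40 12
f 15 40 39
f 7 20 36
f 20 3 35
f 36 35 11
f 20 35 36
f 9 27 28
f 27 7 24
f 28 24 8
f 27 24 28
f 10 33 29
f 33 9 25
f 29 25 2
f 33 25 29
f 44 43 47
f 44 47 45
f 45 47 48
f 45 48 46
f 47 43 49
f 47 49 48
f 48 49 50
f 48 50 46
f 49 43 51
f 49 51 50
f 50 51 52
f 50 52 46
f 51 43 53
f 51 53 52
f 52 53 54
f 52 54 46
f 53 43 55
f 53 55 54
f 54 55 56
f 54 56 46
f 55 43 57
f 55 57 56
f 56 57 58
f 56 58 46
f 57 43 59
f 57 59 58
f 58 59 60
f 58 60 46
f 59 43 61
f 59 61 60
f 60 61 62
f 60 62 46
f 61 43 63
f 61 63 62
f 62 63 64
f 62 64 46
f 63 43 65
f 63 65 64
f 64 65 66
f 64 66 46
f 65 43 67
f 65 67 66
f 66 67 68
f 66 68 46
f 67 43 44
f 67 44 68
f 68 44 45
f 68 45 46
f 70 69 73
f 70 73 71
f 71 73 74
f 71 74 72
f 73 69 75
f 73 75 74
f 74 75 76
f 74 76 72
f 75 69 77
f 75 77 76
f 76 77 78
f 76 78 72
f 77 69 79
f 77 79 78
f 78 79 80
f 78 80 72
f 79 69 81
f 79 81 80
f 80 81 82
f 80 82 72
f 81 69 83
f 81 83 82
f 82 83 84
f 82 84 72
f 83 69 85
f 83 85 84
f 84 85 86
f 84 86 72
f 85 69 87
f 85 87 86
f 86 87 88
f 86 88 72
f 87 69 89
f 87 89 88
f 88 89 90
f 88 90 72
f 89 69 91
f 89 91 90
f 90 91 92
f 90 92 72
f 91 69 93
f 91 93 92
f 92 93 94
f 92 94 72
f 93 69 70
f 93 70 94
f 94 70 71
f 94 71 72
f 96 95 99
f 96 99 97
f 97 99 100
f 97 100 98
f 99 95 101
f 99 101 100
f 100 101 102
f 100 102 98
f 101 95 103
f 101 103 102
f 102 103 104
f 102 104 98
f 103 95 105
f 103 105 104
f 104 105 106
f 104 106 98
f 105 95 107
f 105 107 106
f 106 107 108
f 106 108 98
f 107 95 109
f 107 109 108
f 108 109 110
f 108 110 98
f 109 95 111
f 109 111 110
f 110 111 112
f 110 112 98
f 111 95 113
f 111 113 112
f 112 113 114
f 112 114 98
f 113 95 115
f 113 115 114
f 114 115 116
f 114 116 98
f 115 95 96
f 115 96 116
f 116 96 97
f 116 97 98



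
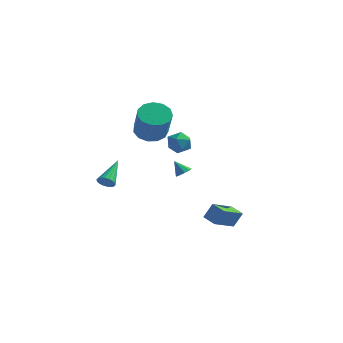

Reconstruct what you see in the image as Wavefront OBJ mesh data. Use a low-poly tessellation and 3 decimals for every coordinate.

v -2.806 -3.738 1.795
v -2.3 -3.595 1.634
v -2.934 -2.122 2.825
v -2.442 -3.496 1.461
v -2.656 -3.445 1.354
v -2.9 -3.451 1.335
v -3.125 -3.515 1.406
v -3.287 -3.623 1.555
v -3.354 -3.753 1.751
v -3.312 -3.88 1.956
v -3.17 -3.979 2.129
v -2.956 -4.031 2.236
v -2.712 -4.024 2.255
v -2.487 -3.96 2.183
v -2.325 -3.852 2.035
v -2.258 -3.722 1.839
v 2.141 -1.782 -0.634
v 2.518 -1.434 0.294
v 2.572 -0.249 -1.383
v 2.949 0.099 -0.456
v 2.971 -2.119 -0.844
v 3.348 -1.771 0.083
v 3.402 -0.586 -1.594
v 3.779 -0.238 -0.666
v -2.017 2.138 2.578
v -1.431 2.707 2.426
v -1.189 1.513 3.434
v -0.603 2.082 3.282
v -1.29 2.294 3.698
v -1.801 2.681 3.169
v -0.819 1.539 2.691
v -1.33 1.926 2.162
v -0.69 2.337 2.496
v -0.981 2.803 3.118
v -1.639 1.417 2.742
v -1.93 1.883 3.364
v -1.64 3.348 -0.005
v -1.304 3.684 0.25
v -2.26 3.352 0.805
v -1.59 3.884 0.03
v -1.906 3.771 -0.211
v -2.067 3.409 -0.331
v -1.977 3.012 -0.261
v -1.691 2.811 -0.041
v -1.375 2.925 0.2
v -1.214 3.287 0.32
v -4.368 4.44 2.529
v -3.417 4.44 2.109
v -2.621 3.46 3.91
v -3.572 3.46 4.331
v -3.466 4.944 2.405
v -2.671 3.963 4.206
v -3.802 5.287 2.74
v -3.006 4.307 4.542
v -4.318 5.362 3.009
v -3.522 4.381 4.81
v -4.849 5.144 3.125
v -4.053 4.163 4.926
v -5.228 4.703 3.052
v -4.432 3.722 4.853
v -5.333 4.178 2.813
v -4.538 3.197 4.614
v -5.132 3.737 2.484
v -4.337 2.756 4.285
v -4.689 3.519 2.169
v -3.893 2.538 3.971
v -4.143 3.593 1.969
v -3.347 2.613 3.77
v -3.669 3.937 1.946
v -2.873 2.956 3.748
f 2 1 4
f 2 4 3
f 4 1 5
f 4 5 3
f 5 1 6
f 5 6 3
f 6 1 7
f 6 7 3
f 7 1 8
f 7 8 3
f 8 1 9
f 8 9 3
f 9 1 10
f 9 10 3
f 10 1 11
f 10 11 3
f 11 1 12
f 11 12 3
f 12 1 13
f 12 13 3
f 13 1 14
f 13 14 3
f 14 1 15
f 14 15 3
f 15 1 16
f 15 16 3
f 16 1 2
f 16 2 3
f 18 20 17
f 21 18 17
f 17 20 19
f 19 21 17
f 18 24 20
f 22 18 21
f 22 24 18
f 20 24 19
f 23 21 19
f 19 24 23
f 23 22 21
f 24 22 23
f 25 36 30
f 25 30 26
f 25 26 32
f 25 32 35
f 25 35 36
f 26 30 34
f 30 36 29
f 36 35 27
f 35 32 31
f 32 26 33
f 28 34 29
f 28 29 27
f 28 27 31
f 28 31 33
f 28 33 34
f 29 34 30
f 27 29 36
f 31 27 35
f 33 31 32
f 34 33 26
f 38 37 40
f 38 40 39
f 40 37 41
f 40 41 39
f 41 37 42
f 41 42 39
f 42 37 43
f 42 43 39
f 43 37 44
f 43 44 39
f 44 37 45
f 44 45 39
f 45 37 46
f 45 46 39
f 46 37 38
f 46 38 39
f 48 47 51
f 48 51 49
f 49 51 52
f 49 52 50
f 51 47 53
f 51 53 52
f 52 53 54
f 52 54 50
f 53 47 55
f 53 55 54
f 54 55 56
f 54 56 50
f 55 47 57
f 55 57 56
f 56 57 58
f 56 58 50
f 57 47 59
f 57 59 58
f 58 59 60
f 58 60 50
f 59 47 61
f 59 61 60
f 60 61 62
f 60 62 50
f 61 47 63
f 61 63 62
f 62 63 64
f 62 64 50
f 63 47 65
f 63 65 64
f 64 65 66
f 64 66 50
f 65 47 67
f 65 67 66
f 66 67 68
f 66 68 50
f 67 47 69
f 67 69 68
f 68 69 70
f 68 70 50
f 69 47 48
f 69 48 70
f 70 48 49
f 70 49 50



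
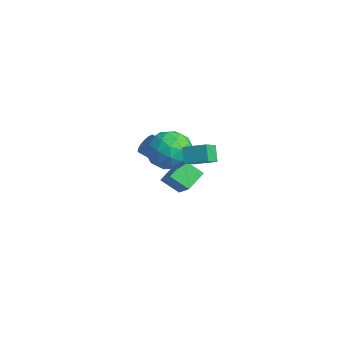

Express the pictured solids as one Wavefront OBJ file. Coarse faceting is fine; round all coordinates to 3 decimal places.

v 3.126 1.493 1.279
v 2.536 1.654 2.058
v 3.966 2.374 1.733
v 3.377 2.535 2.512
v 3.583 0.805 1.768
v 2.994 0.966 2.547
v 4.424 1.686 2.222
v 3.834 1.847 3.001
v 0.909 1.079 2.216
v 1.984 1.332 2.806
v 1.936 0.128 0.754
v 3.011 0.381 1.344
v 2.201 -0.434 1.84
v 1.566 0.154 2.744
v 2.354 1.306 0.816
v 1.719 1.894 1.72
v 2.876 1.472 1.941
v 2.782 0.397 2.574
v 1.138 1.063 0.986
v 1.044 -0.012 1.619
v 1.356 1.289 2.64
v 2.564 0.171 0.92
v 2.088 -0.308 1.212
v 2.719 -0.159 1.559
v 1.111 0.597 2.603
v 1.742 0.745 2.95
v 1.87 -0.293 2.382
v 2.178 0.715 0.61
v 2.809 0.863 0.957
v 1.201 1.619 2.001
v 1.832 1.768 2.348
v 2.05 1.753 1.178
v 2.512 1.52 2.478
v 3.116 0.961 1.618
v 2.73 1.505 1.308
v 2.357 1.85 1.839
v 2.457 0.888 2.85
v 3.06 0.329 1.99
v 2.584 -0.15 2.282
v 2.211 0.196 2.813
v 2.982 0.97 2.341
v 0.86 1.131 1.57
v 1.463 0.572 0.71
v 1.709 1.264 0.747
v 1.336 1.61 1.278
v 0.804 0.499 1.942
v 1.408 -0.06 1.082
v 1.563 -0.39 1.721
v 1.19 -0.045 2.252
v 0.938 0.49 1.219
v -2.853 2.234 -3.703
v -3.353 3.274 -3.063
v -2.209 3.016 -4.47
v -2.71 4.056 -3.83
v -1.49 2.204 -2.59
v -1.991 3.244 -1.95
v -0.847 2.986 -3.357
v -1.347 4.026 -2.717
v -2.994 2.339 -1.654
v -2.609 2.605 -1.147
v -2.94 1.887 -0.519
v -3.326 1.621 -1.026
v -2.923 2.772 -1.122
v -3.255 2.054 -0.493
v -3.257 2.824 -1.239
v -3.588 2.106 -0.611
v -3.52 2.745 -1.468
v -3.851 2.027 -0.839
v -3.642 2.558 -1.746
v -3.974 1.84 -1.118
v -3.591 2.312 -2
v -3.922 1.594 -1.371
v -3.38 2.073 -2.161
v -3.711 1.355 -1.533
v -3.065 1.906 -2.187
v -3.397 1.188 -1.558
v -2.732 1.854 -2.069
v -3.063 1.136 -1.441
v -2.469 1.933 -1.841
v -2.8 1.215 -1.212
v -2.346 2.12 -1.562
v -2.678 1.402 -0.934
v -2.398 2.366 -1.309
v -2.729 1.648 -0.68
f 2 4 1
f 5 2 1
f 1 4 3
f 3 5 1
f 2 8 4
f 6 2 5
f 6 8 2
f 4 8 3
f 7 5 3
f 3 8 7
f 7 6 5
f 8 6 7
f 9 46 25
f 46 20 49
f 25 49 14
f 46 49 25
f 9 25 21
f 25 14 26
f 21 26 10
f 25 26 21
f 9 21 30
f 21 10 31
f 30 31 16
f 21 31 30
f 9 30 42
f 30 16 45
f 42 45 19
f 30 45 42
f 9 42 46
f 42 19 50
f 46 50 20
f 42 50 46
f 10 26 37
f 26 14 40
f 37 40 18
f 26 40 37
f 14 49 27
f 49 20 48
f 27 48 13
f 49 48 27
f 20 50 47
f 50 19 43
f 47 43 11
f 50 43 47
f 19 45 44
f 45 16 32
f 44 32 15
f 45 32 44
f 16 31 36
f 31 10 33
f 36 33 17
f 31 33 36
f 12 38 24
f 38 18 39
f 24 39 13
f 38 39 24
f 12 24 22
f 24 13 23
f 22 23 11
f 24 23 22
f 12 22 29
f 22 11 28
f 29 28 15
f 22 28 29
f 12 29 34
f 29 15 35
f 34 35 17
f 29 35 34
f 12 34 38
f 34 17 41
f 38 41 18
f 34 41 38
f 13 39 27
f 39 18 40
f 27 40 14
f 39 40 27
f 11 23 47
f 23 13 48
f 47 48 20
f 23 48 47
f 15 28 44
f 28 11 43
f 44 43 19
f 28 43 44
f 17 35 36
f 35 15 32
f 36 32 16
f 35 32 36
f 18 41 37
f 41 17 33
f 37 33 10
f 41 33 37
f 52 54 51
f 55 52 51
f 51 54 53
f 53 55 51
f 52 58 54
f 56 52 55
f 56 58 52
f 54 58 53
f 57 55 53
f 53 58 57
f 57 56 55
f 58 56 57
f 60 59 63
f 60 63 61
f 61 63 64
f 61 64 62
f 63 59 65
f 63 65 64
f 64 65 66
f 64 66 62
f 65 59 67
f 65 67 66
f 66 67 68
f 66 68 62
f 67 59 69
f 67 69 68
f 68 69 70
f 68 70 62
f 69 59 71
f 69 71 70
f 70 71 72
f 70 72 62
f 71 59 73
f 71 73 72
f 72 73 74
f 72 74 62
f 73 59 75
f 73 75 74
f 74 75 76
f 74 76 62
f 75 59 77
f 75 77 76
f 76 77 78
f 76 78 62
f 77 59 79
f 77 79 78
f 78 79 80
f 78 80 62
f 79 59 81
f 79 81 80
f 80 81 82
f 80 82 62
f 81 59 83
f 81 83 82
f 82 83 84
f 82 84 62
f 83 59 60
f 83 60 84
f 84 60 61
f 84 61 62



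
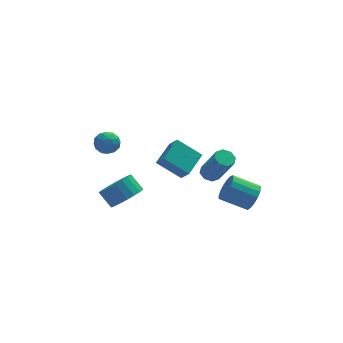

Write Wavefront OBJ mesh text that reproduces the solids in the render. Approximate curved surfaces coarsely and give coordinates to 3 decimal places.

v 1.474 -1.276 0.688
v 1.873 -1.597 0.394
v 2.464 -2.444 2.118
v 2.066 -2.124 2.412
v 2.038 -1.2 0.532
v 2.629 -2.047 2.256
v 1.873 -0.848 0.762
v 2.464 -1.695 2.486
v 1.475 -0.747 0.948
v 2.066 -1.594 2.672
v 1.076 -0.956 0.982
v 1.667 -1.803 2.706
v 0.911 -1.353 0.844
v 1.502 -2.2 2.568
v 1.076 -1.705 0.614
v 1.667 -2.552 2.338
v 1.474 -1.806 0.428
v 2.065 -2.653 2.152
v 4.116 0.027 -2.637
v 4.385 -0.346 -1.911
v 2.994 0.08 -1.176
v 2.724 0.453 -1.903
v 4.521 0.041 -1.879
v 3.129 0.467 -1.144
v 4.563 0.426 -2.021
v 3.172 0.851 -1.286
v 4.503 0.718 -2.304
v 3.112 1.144 -1.569
v 4.355 0.853 -2.663
v 2.963 1.279 -1.928
v 4.151 0.798 -3.017
v 2.76 1.224 -2.282
v 3.939 0.567 -3.283
v 2.548 0.993 -2.548
v 3.768 0.212 -3.402
v 2.377 0.638 -2.667
v 3.676 -0.185 -3.346
v 2.285 0.24 -2.611
v 3.685 -0.534 -3.127
v 2.294 -0.108 -2.392
v 3.793 -0.754 -2.796
v 2.402 -0.328 -2.061
v 3.974 -0.795 -2.429
v 2.583 -0.369 -1.694
v 4.188 -0.648 -2.11
v 2.797 -0.222 -1.375
v -2.867 -1.381 -0.582
v -2.058 -0.801 -0.484
v -2.585 -0.199 0.3
v -3.393 -0.779 0.202
v -2.271 -0.603 -0.78
v -2.798 -0 0.003
v -2.588 -0.538 -1.042
v -3.115 0.064 -0.259
v -2.953 -0.62 -1.225
v -3.479 -0.018 -0.441
v -3.302 -0.833 -1.296
v -3.829 -0.231 -0.512
v -3.577 -1.141 -1.244
v -4.104 -0.539 -0.46
v -3.729 -1.491 -1.077
v -4.255 -0.888 -0.293
v -3.731 -1.821 -0.825
v -4.258 -1.219 -0.041
v -3.584 -2.076 -0.53
v -4.111 -1.473 0.253
v -3.313 -2.21 -0.245
v -3.84 -1.608 0.539
v -2.965 -2.201 -0.018
v -3.492 -1.599 0.766
v -2.6 -2.05 0.112
v -3.127 -1.448 0.895
v -2.281 -1.784 0.121
v -2.808 -1.182 0.905
v -2.063 -1.448 0.009
v -2.59 -0.846 0.793
v -1.984 -1.1 -0.205
v -2.511 -0.498 0.579
v -0.464 3.588 -1.742
v -0.151 3.01 -1.029
v 0.514 4.797 -1.19
v 0.827 4.219 -0.477
v 0.813 3.021 -2.763
v 1.126 2.443 -2.05
v 1.791 4.23 -2.211
v 2.104 3.652 -1.498
v -3.849 2.008 1.166
v -3.099 2.081 1.09
v -3.681 1.299 2.15
v -2.931 1.372 2.074
v -3.35 1.967 2.284
v -3.454 2.405 1.675
v -3.326 0.975 1.565
v -3.43 1.413 0.956
v -2.776 1.443 1.337
v -2.791 2.055 1.781
v -3.989 1.325 1.459
v -4.004 1.937 1.903
v -3.489 2.107 1.041
v -3.291 1.273 2.199
v -3.537 1.623 2.322
v -3.097 1.665 2.277
v -3.697 2.297 1.385
v -3.257 2.34 1.341
v -3.404 2.273 2.043
v -3.523 1.04 1.899
v -3.083 1.083 1.855
v -3.683 1.715 0.963
v -3.243 1.757 0.918
v -3.376 1.107 1.197
v -2.858 1.775 1.142
v -2.759 1.358 1.721
v -2.991 1.124 1.421
v -3.053 1.382 1.063
v -2.867 2.135 1.403
v -2.768 1.718 1.982
v -3.014 2.067 2.105
v -3.075 2.325 1.747
v -2.677 1.759 1.548
v -4.012 1.662 1.258
v -3.913 1.245 1.837
v -3.705 1.055 1.493
v -3.766 1.313 1.135
v -4.021 2.022 1.519
v -3.922 1.605 2.098
v -3.727 1.998 2.177
v -3.789 2.256 1.819
v -4.103 1.621 1.692
f 2 1 5
f 2 5 3
f 3 5 6
f 3 6 4
f 5 1 7
f 5 7 6
f 6 7 8
f 6 8 4
f 7 1 9
f 7 9 8
f 8 9 10
f 8 10 4
f 9 1 11
f 9 11 10
f 10 11 12
f 10 12 4
f 11 1 13
f 11 13 12
f 12 13 14
f 12 14 4
f 13 1 15
f 13 15 14
f 14 15 16
f 14 16 4
f 15 1 17
f 15 17 16
f 16 17 18
f 16 18 4
f 17 1 2
f 17 2 18
f 18 2 3
f 18 3 4
f 20 19 23
f 20 23 21
f 21 23 24
f 21 24 22
f 23 19 25
f 23 25 24
f 24 25 26
f 24 26 22
f 25 19 27
f 25 27 26
f 26 27 28
f 26 28 22
f 27 19 29
f 27 29 28
f 28 29 30
f 28 30 22
f 29 19 31
f 29 31 30
f 30 31 32
f 30 32 22
f 31 19 33
f 31 33 32
f 32 33 34
f 32 34 22
f 33 19 35
f 33 35 34
f 34 35 36
f 34 36 22
f 35 19 37
f 35 37 36
f 36 37 38
f 36 38 22
f 37 19 39
f 37 39 38
f 38 39 40
f 38 40 22
f 39 19 41
f 39 41 40
f 40 41 42
f 40 42 22
f 41 19 43
f 41 43 42
f 42 43 44
f 42 44 22
f 43 19 45
f 43 45 44
f 44 45 46
f 44 46 22
f 45 19 20
f 45 20 46
f 46 20 21
f 46 21 22
f 48 47 51
f 48 51 49
f 49 51 52
f 49 52 50
f 51 47 53
f 51 53 52
f 52 53 54
f 52 54 50
f 53 47 55
f 53 55 54
f 54 55 56
f 54 56 50
f 55 47 57
f 55 57 56
f 56 57 58
f 56 58 50
f 57 47 59
f 57 59 58
f 58 59 60
f 58 60 50
f 59 47 61
f 59 61 60
f 60 61 62
f 60 62 50
f 61 47 63
f 61 63 62
f 62 63 64
f 62 64 50
f 63 47 65
f 63 65 64
f 64 65 66
f 64 66 50
f 65 47 67
f 65 67 66
f 66 67 68
f 66 68 50
f 67 47 69
f 67 69 68
f 68 69 70
f 68 70 50
f 69 47 71
f 69 71 70
f 70 71 72
f 70 72 50
f 71 47 73
f 71 73 72
f 72 73 74
f 72 74 50
f 73 47 75
f 73 75 74
f 74 75 76
f 74 76 50
f 75 47 77
f 75 77 76
f 76 77 78
f 76 78 50
f 77 47 48
f 77 48 78
f 78 48 49
f 78 49 50
f 80 82 79
f 83 80 79
f 79 82 81
f 81 83 79
f 80 86 82
f 84 80 83
f 84 86 80
f 82 86 81
f 85 83 81
f 81 86 85
f 85 84 83
f 86 84 85
f 87 124 103
f 124 98 127
f 103 127 92
f 124 127 103
f 87 103 99
f 103 92 104
f 99 104 88
f 103 104 99
f 87 99 108
f 99 88 109
f 108 109 94
f 99 109 108
f 87 108 120
f 108 94 123
f 120 123 97
f 108 123 120
f 87 120 124
f 120 97 128
f 124 128 98
f 120 128 124
f 88 104 115
f 104 92 118
f 115 118 96
f 104 118 115
f 92 127 105
f 127 98 126
f 105 126 91
f 127 126 105
f 98 128 125
f 128 97 121
f 125 121 89
f 128 121 125
f 97 123 122
f 123 94 110
f 122 110 93
f 123 110 122
f 94 109 114
f 109 88 111
f 114 111 95
f 109 111 114
f 90 116 102
f 116 96 117
f 102 117 91
f 116 117 102
f 90 102 100
f 102 91 101
f 100 101 89
f 102 101 100
f 90 100 107
f 100 89 106
f 107 106 93
f 100 106 107
f 90 107 112
f 107 93 113
f 112 113 95
f 107 113 112
f 90 112 116
f 112 95 119
f 116 119 96
f 112 119 116
f 91 117 105
f 117 96 118
f 105 118 92
f 117 118 105
f 89 101 125
f 101 91 126
f 125 126 98
f 101 126 125
f 93 106 122
f 106 89 121
f 122 121 97
f 106 121 122
f 95 113 114
f 113 93 110
f 114 110 94
f 113 110 114
f 96 119 115
f 119 95 111
f 115 111 88
f 119 111 115



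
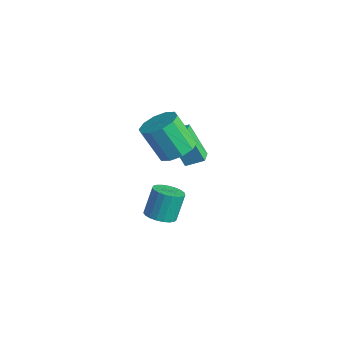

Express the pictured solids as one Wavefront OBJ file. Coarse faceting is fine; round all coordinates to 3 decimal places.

v 2.914 -2.391 -4.419
v 3.514 -1.787 -4.599
v 3.266 -1.086 -3.082
v 2.666 -1.689 -2.901
v 3.212 -1.631 -4.721
v 2.963 -0.93 -3.203
v 2.858 -1.606 -4.79
v 2.609 -0.905 -3.273
v 2.513 -1.717 -4.796
v 2.265 -1.016 -3.278
v 2.238 -1.944 -4.736
v 1.99 -1.243 -3.218
v 2.08 -2.248 -4.621
v 1.832 -1.547 -3.103
v 2.066 -2.577 -4.471
v 1.818 -1.876 -2.954
v 2.199 -2.874 -4.312
v 1.95 -2.173 -2.795
v 2.455 -3.087 -4.172
v 2.207 -2.386 -2.654
v 2.791 -3.18 -4.074
v 2.543 -2.479 -2.557
v 3.148 -3.136 -4.036
v 2.9 -2.435 -2.519
v 3.465 -2.963 -4.064
v 3.216 -2.262 -2.547
v 3.686 -2.691 -4.153
v 3.438 -1.99 -2.636
v 3.774 -2.368 -4.289
v 3.526 -1.667 -2.771
v 3.713 -2.048 -4.446
v 3.465 -1.347 -2.929
v 3.808 -1.885 1.281
v 4.457 -2.747 1.316
v 3.582 -3.337 3.073
v 2.932 -2.475 3.039
v 4.762 -2.247 1.635
v 3.886 -2.836 3.393
v 4.702 -1.608 1.82
v 3.826 -2.197 3.577
v 4.3 -1.075 1.798
v 3.425 -1.665 3.556
v 3.711 -0.852 1.58
v 2.835 -1.441 3.337
v 3.158 -1.023 1.247
v 2.283 -1.613 3.004
v 2.854 -1.524 0.927
v 1.978 -2.113 2.685
v 2.914 -2.163 0.743
v 2.038 -2.752 2.5
v 3.315 -2.695 0.764
v 2.44 -3.285 2.522
v 3.905 -2.919 0.983
v 3.029 -3.508 2.74
v 2.593 -0.49 -0.957
v 1.678 -0.982 0.937
v 3.197 0.286 -0.463
v 2.281 -0.206 1.43
v 3.199 -1.054 -0.81
v 2.283 -1.546 1.083
v 3.802 -0.278 -0.317
v 2.887 -0.77 1.577
f 2 1 5
f 2 5 3
f 3 5 6
f 3 6 4
f 5 1 7
f 5 7 6
f 6 7 8
f 6 8 4
f 7 1 9
f 7 9 8
f 8 9 10
f 8 10 4
f 9 1 11
f 9 11 10
f 10 11 12
f 10 12 4
f 11 1 13
f 11 13 12
f 12 13 14
f 12 14 4
f 13 1 15
f 13 15 14
f 14 15 16
f 14 16 4
f 15 1 17
f 15 17 16
f 16 17 18
f 16 18 4
f 17 1 19
f 17 19 18
f 18 19 20
f 18 20 4
f 19 1 21
f 19 21 20
f 20 21 22
f 20 22 4
f 21 1 23
f 21 23 22
f 22 23 24
f 22 24 4
f 23 1 25
f 23 25 24
f 24 25 26
f 24 26 4
f 25 1 27
f 25 27 26
f 26 27 28
f 26 28 4
f 27 1 29
f 27 29 28
f 28 29 30
f 28 30 4
f 29 1 31
f 29 31 30
f 30 31 32
f 30 32 4
f 31 1 2
f 31 2 32
f 32 2 3
f 32 3 4
f 34 33 37
f 34 37 35
f 35 37 38
f 35 38 36
f 37 33 39
f 37 39 38
f 38 39 40
f 38 40 36
f 39 33 41
f 39 41 40
f 40 41 42
f 40 42 36
f 41 33 43
f 41 43 42
f 42 43 44
f 42 44 36
f 43 33 45
f 43 45 44
f 44 45 46
f 44 46 36
f 45 33 47
f 45 47 46
f 46 47 48
f 46 48 36
f 47 33 49
f 47 49 48
f 48 49 50
f 48 50 36
f 49 33 51
f 49 51 50
f 50 51 52
f 50 52 36
f 51 33 53
f 51 53 52
f 52 53 54
f 52 54 36
f 53 33 34
f 53 34 54
f 54 34 35
f 54 35 36
f 56 58 55
f 59 56 55
f 55 58 57
f 57 59 55
f 56 62 58
f 60 56 59
f 60 62 56
f 58 62 57
f 61 59 57
f 57 62 61
f 61 60 59
f 62 60 61



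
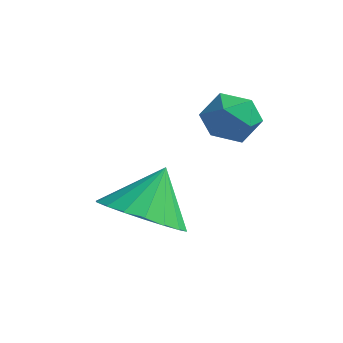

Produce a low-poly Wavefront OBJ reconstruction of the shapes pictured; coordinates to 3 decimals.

v 1.425 -3.341 0.349
v 1.942 -4.043 0.859
v 1.515 -2.519 1.391
v 2.266 -3.813 0.649
v 2.423 -3.49 0.38
v 2.383 -3.137 0.105
v 2.153 -2.824 -0.122
v 1.779 -2.614 -0.256
v 1.334 -2.548 -0.269
v 0.908 -2.639 -0.16
v 0.584 -2.869 0.05
v 0.426 -3.193 0.319
v 0.467 -3.546 0.594
v 0.697 -3.858 0.821
v 1.071 -4.068 0.954
v 1.515 -4.134 0.968
v 1.806 -1.151 2.506
v 2.342 -0.99 2.079
v 2.478 -1.87 3.081
v 3.014 -1.709 2.654
v 2.771 -1.229 3.108
v 2.355 -0.785 2.753
v 2.465 -2.075 2.407
v 2.049 -1.631 2.052
v 2.75 -1.562 2.018
v 2.939 -1.039 2.451
v 1.881 -1.821 2.709
v 2.07 -1.298 3.142
f 2 1 4
f 2 4 3
f 4 1 5
f 4 5 3
f 5 1 6
f 5 6 3
f 6 1 7
f 6 7 3
f 7 1 8
f 7 8 3
f 8 1 9
f 8 9 3
f 9 1 10
f 9 10 3
f 10 1 11
f 10 11 3
f 11 1 12
f 11 12 3
f 12 1 13
f 12 13 3
f 13 1 14
f 13 14 3
f 14 1 15
f 14 15 3
f 15 1 16
f 15 16 3
f 16 1 2
f 16 2 3
f 17 28 22
f 17 22 18
f 17 18 24
f 17 24 27
f 17 27 28
f 18 22 26
f 22 28 21
f 28 27 19
f 27 24 23
f 24 18 25
f 20 26 21
f 20 21 19
f 20 19 23
f 20 23 25
f 20 25 26
f 21 26 22
f 19 21 28
f 23 19 27
f 25 23 24
f 26 25 18



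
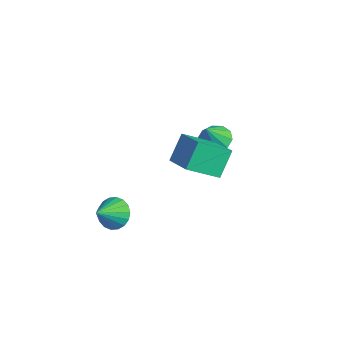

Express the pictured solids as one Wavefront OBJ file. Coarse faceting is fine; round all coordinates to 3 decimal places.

v 2.841 1.313 1.31
v 2.653 -0.487 2.294
v 2.281 2.193 2.813
v 2.092 0.393 3.797
v 4.888 1.467 1.983
v 4.699 -0.333 2.967
v 4.327 2.347 3.486
v 4.139 0.547 4.47
v -3.021 4.263 -0.978
v -2.5 3.587 -1.573
v -2.379 3.457 0.498
v -2.117 4.092 -1.464
v -2.08 4.662 -1.169
v -2.402 5.079 -0.802
v -2.96 5.185 -0.501
v -3.542 4.938 -0.383
v -3.924 4.434 -0.492
v -3.962 3.864 -0.787
v -3.64 3.446 -1.155
v -3.082 3.341 -1.455
v -0.379 -2.622 -3.643
v 0.456 -2.653 -4.342
v 0.299 -3.838 -2.777
v 0.606 -2.333 -4.01
v 0.56 -2.071 -3.605
v 0.329 -1.917 -3.207
v -0.043 -1.903 -2.896
v -0.481 -2.031 -2.732
v -0.899 -2.276 -2.749
v -1.214 -2.59 -2.943
v -1.364 -2.91 -3.275
v -1.319 -3.173 -3.681
v -1.088 -3.326 -4.078
v -0.716 -3.341 -4.39
v -0.278 -3.212 -4.553
v 0.141 -2.967 -4.536
f 2 4 1
f 5 2 1
f 1 4 3
f 3 5 1
f 2 8 4
f 6 2 5
f 6 8 2
f 4 8 3
f 7 5 3
f 3 8 7
f 7 6 5
f 8 6 7
f 10 9 12
f 10 12 11
f 12 9 13
f 12 13 11
f 13 9 14
f 13 14 11
f 14 9 15
f 14 15 11
f 15 9 16
f 15 16 11
f 16 9 17
f 16 17 11
f 17 9 18
f 17 18 11
f 18 9 19
f 18 19 11
f 19 9 20
f 19 20 11
f 20 9 10
f 20 10 11
f 22 21 24
f 22 24 23
f 24 21 25
f 24 25 23
f 25 21 26
f 25 26 23
f 26 21 27
f 26 27 23
f 27 21 28
f 27 28 23
f 28 21 29
f 28 29 23
f 29 21 30
f 29 30 23
f 30 21 31
f 30 31 23
f 31 21 32
f 31 32 23
f 32 21 33
f 32 33 23
f 33 21 34
f 33 34 23
f 34 21 35
f 34 35 23
f 35 21 36
f 35 36 23
f 36 21 22
f 36 22 23



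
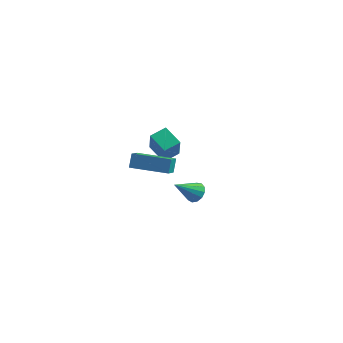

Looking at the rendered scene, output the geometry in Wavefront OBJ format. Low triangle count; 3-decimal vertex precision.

v 4.337 -2.639 2.761
v 4.742 -2.502 3.196
v 3.563 -3.521 3.759
v 4.495 -2.264 3.216
v 4.198 -2.145 3.091
v 3.945 -2.182 2.862
v 3.816 -2.365 2.6
v 3.853 -2.634 2.39
v 4.043 -2.905 2.298
v 4.326 -3.091 2.353
v 4.613 -3.134 2.537
v 4.812 -3.019 2.793
v 4.86 -2.784 3.039
v -0.85 1.134 0.445
v -0.897 1.616 1.191
v -0.916 1.986 -0.111
v -0.963 2.469 0.636
v 1.283 1.311 0.464
v 1.236 1.794 1.211
v 1.217 2.164 -0.091
v 1.17 2.646 0.655
v 0.056 3.656 -0.626
v 0.41 2.919 0.888
v -0.989 4.21 -0.112
v -0.636 3.473 1.402
v 0.616 4.467 -0.362
v 0.969 3.73 1.152
v -0.43 5.021 0.152
v -0.076 4.284 1.666
f 2 1 4
f 2 4 3
f 4 1 5
f 4 5 3
f 5 1 6
f 5 6 3
f 6 1 7
f 6 7 3
f 7 1 8
f 7 8 3
f 8 1 9
f 8 9 3
f 9 1 10
f 9 10 3
f 10 1 11
f 10 11 3
f 11 1 12
f 11 12 3
f 12 1 13
f 12 13 3
f 13 1 2
f 13 2 3
f 15 17 14
f 18 15 14
f 14 17 16
f 16 18 14
f 15 21 17
f 19 15 18
f 19 21 15
f 17 21 16
f 20 18 16
f 16 21 20
f 20 19 18
f 21 19 20
f 23 25 22
f 26 23 22
f 22 25 24
f 24 26 22
f 23 29 25
f 27 23 26
f 27 29 23
f 25 29 24
f 28 26 24
f 24 29 28
f 28 27 26
f 29 27 28



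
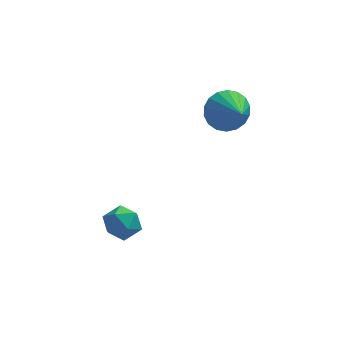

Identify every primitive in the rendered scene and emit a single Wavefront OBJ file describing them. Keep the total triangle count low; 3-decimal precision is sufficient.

v 2.318 0.976 3.518
v 3.116 1.61 3.933
v 2.962 -0.376 4.342
v 2.762 1.646 4.269
v 2.32 1.55 4.456
v 1.877 1.34 4.458
v 1.522 1.058 4.273
v 1.325 0.76 3.939
v 1.324 0.505 3.521
v 1.52 0.343 3.102
v 1.874 0.306 2.766
v 2.316 0.403 2.579
v 2.758 0.613 2.577
v 3.113 0.894 2.762
v 3.311 1.193 3.097
v 3.312 1.448 3.514
v -2.433 -0.935 -2.281
v -1.519 -1.062 -1.992
v -2.741 -2.438 -1.968
v -1.827 -2.565 -1.679
v -2.429 -2.02 -1.153
v -2.239 -1.092 -1.347
v -2.021 -2.408 -2.613
v -1.831 -1.48 -2.807
v -1.264 -1.973 -2.197
v -1.517 -1.733 -1.294
v -2.743 -1.767 -2.666
v -2.996 -1.527 -1.763
f 2 1 4
f 2 4 3
f 4 1 5
f 4 5 3
f 5 1 6
f 5 6 3
f 6 1 7
f 6 7 3
f 7 1 8
f 7 8 3
f 8 1 9
f 8 9 3
f 9 1 10
f 9 10 3
f 10 1 11
f 10 11 3
f 11 1 12
f 11 12 3
f 12 1 13
f 12 13 3
f 13 1 14
f 13 14 3
f 14 1 15
f 14 15 3
f 15 1 16
f 15 16 3
f 16 1 2
f 16 2 3
f 17 28 22
f 17 22 18
f 17 18 24
f 17 24 27
f 17 27 28
f 18 22 26
f 22 28 21
f 28 27 19
f 27 24 23
f 24 18 25
f 20 26 21
f 20 21 19
f 20 19 23
f 20 23 25
f 20 25 26
f 21 26 22
f 19 21 28
f 23 19 27
f 25 23 24
f 26 25 18



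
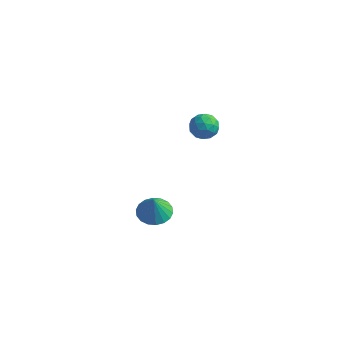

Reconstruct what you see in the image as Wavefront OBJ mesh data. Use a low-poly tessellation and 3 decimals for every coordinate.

v 1.565 1.532 -3.979
v 2.439 1.877 -3.986
v 1.695 1.228 -2.701
v 2.208 2.21 -3.884
v 1.85 2.409 -3.8
v 1.435 2.435 -3.751
v 1.046 2.281 -3.748
v 0.76 1.979 -3.79
v 0.633 1.588 -3.87
v 0.69 1.187 -3.971
v 0.921 0.853 -4.074
v 1.279 0.654 -4.158
v 1.694 0.629 -4.207
v 2.083 0.783 -4.21
v 2.37 1.085 -4.168
v 2.497 1.475 -4.088
v 4.243 2.932 3.12
v 4.649 2.259 3.054
v 3.231 2.281 3.546
v 3.637 1.608 3.48
v 3.836 2.136 4.031
v 4.461 2.538 3.768
v 3.419 2.002 2.832
v 4.044 2.404 2.569
v 4.139 1.684 2.876
v 4.397 1.767 3.617
v 3.483 2.773 2.983
v 3.741 2.856 3.724
v 4.534 2.653 3.05
v 3.346 1.887 3.55
v 3.463 2.197 3.874
v 3.701 1.802 3.835
v 4.424 2.817 3.469
v 4.663 2.422 3.431
v 4.185 2.349 4.004
v 3.217 2.118 3.169
v 3.456 1.723 3.131
v 4.179 2.738 2.765
v 4.417 2.343 2.726
v 3.695 2.191 2.596
v 4.474 1.919 2.906
v 3.879 1.536 3.156
v 3.751 1.768 2.776
v 4.118 2.005 2.621
v 4.625 1.968 3.342
v 4.031 1.585 3.592
v 4.148 1.895 3.916
v 4.515 2.132 3.761
v 4.326 1.63 3.237
v 3.849 2.955 3.008
v 3.255 2.572 3.258
v 3.365 2.408 2.839
v 3.732 2.645 2.684
v 4.001 3.004 3.444
v 3.406 2.621 3.694
v 3.762 2.535 3.979
v 4.129 2.772 3.824
v 3.554 2.91 3.363
f 2 1 4
f 2 4 3
f 4 1 5
f 4 5 3
f 5 1 6
f 5 6 3
f 6 1 7
f 6 7 3
f 7 1 8
f 7 8 3
f 8 1 9
f 8 9 3
f 9 1 10
f 9 10 3
f 10 1 11
f 10 11 3
f 11 1 12
f 11 12 3
f 12 1 13
f 12 13 3
f 13 1 14
f 13 14 3
f 14 1 15
f 14 15 3
f 15 1 16
f 15 16 3
f 16 1 2
f 16 2 3
f 17 54 33
f 54 28 57
f 33 57 22
f 54 57 33
f 17 33 29
f 33 22 34
f 29 34 18
f 33 34 29
f 17 29 38
f 29 18 39
f 38 39 24
f 29 39 38
f 17 38 50
f 38 24 53
f 50 53 27
f 38 53 50
f 17 50 54
f 50 27 58
f 54 58 28
f 50 58 54
f 18 34 45
f 34 22 48
f 45 48 26
f 34 48 45
f 22 57 35
f 57 28 56
f 35 56 21
f 57 56 35
f 28 58 55
f 58 27 51
f 55 51 19
f 58 51 55
f 27 53 52
f 53 24 40
f 52 40 23
f 53 40 52
f 24 39 44
f 39 18 41
f 44 41 25
f 39 41 44
f 20 46 32
f 46 26 47
f 32 47 21
f 46 47 32
f 20 32 30
f 32 21 31
f 30 31 19
f 32 31 30
f 20 30 37
f 30 19 36
f 37 36 23
f 30 36 37
f 20 37 42
f 37 23 43
f 42 43 25
f 37 43 42
f 20 42 46
f 42 25 49
f 46 49 26
f 42 49 46
f 21 47 35
f 47 26 48
f 35 48 22
f 47 48 35
f 19 31 55
f 31 21 56
f 55 56 28
f 31 56 55
f 23 36 52
f 36 19 51
f 52 51 27
f 36 51 52
f 25 43 44
f 43 23 40
f 44 40 24
f 43 40 44
f 26 49 45
f 49 25 41
f 45 41 18
f 49 41 45



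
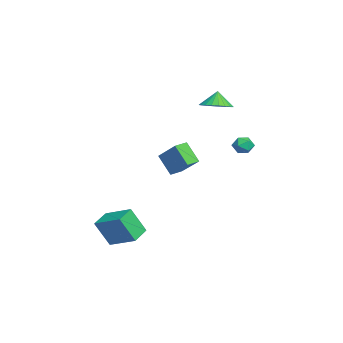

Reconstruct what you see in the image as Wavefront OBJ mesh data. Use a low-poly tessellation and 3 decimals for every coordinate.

v -3.765 1.504 3.166
v -3.064 0.87 3.46
v -4.115 1.596 4.194
v -2.879 1.208 3.493
v -2.829 1.591 3.476
v -2.922 1.96 3.412
v -3.143 2.26 3.31
v -3.458 2.445 3.186
v -3.821 2.487 3.059
v -4.175 2.379 2.949
v -4.467 2.138 2.871
v -4.652 1.8 2.839
v -4.702 1.418 2.856
v -4.609 1.048 2.92
v -4.388 0.748 3.022
v -4.073 0.563 3.145
v -3.71 0.521 3.272
v -3.356 0.629 3.383
v 1.529 -3.821 -4.675
v 1.563 -4.64 -3.084
v 2.479 -2.453 -3.991
v 2.513 -3.273 -2.4
v 2.607 -4.407 -5
v 2.641 -5.227 -3.409
v 3.557 -3.04 -4.316
v 3.591 -3.859 -2.725
v -2.892 3.269 0.452
v -2.317 3.61 0.595
v -2.363 2.31 0.605
v -1.788 2.651 0.748
v -2.315 2.673 1.183
v -2.642 3.265 1.088
v -2.038 2.655 0.112
v -2.365 3.247 0.017
v -1.789 3.23 0.385
v -1.96 3.241 1.047
v -2.72 2.679 0.153
v -2.891 2.69 0.815
v -0.665 -1.111 -1.027
v -1.306 -1.772 0.17
v -1.172 -0.471 -0.945
v -1.812 -1.133 0.252
v 0.672 -0.207 0.188
v 0.032 -0.869 1.385
v 0.166 0.432 0.27
v -0.475 -0.229 1.467
f 2 1 4
f 2 4 3
f 4 1 5
f 4 5 3
f 5 1 6
f 5 6 3
f 6 1 7
f 6 7 3
f 7 1 8
f 7 8 3
f 8 1 9
f 8 9 3
f 9 1 10
f 9 10 3
f 10 1 11
f 10 11 3
f 11 1 12
f 11 12 3
f 12 1 13
f 12 13 3
f 13 1 14
f 13 14 3
f 14 1 15
f 14 15 3
f 15 1 16
f 15 16 3
f 16 1 17
f 16 17 3
f 17 1 18
f 17 18 3
f 18 1 2
f 18 2 3
f 20 22 19
f 23 20 19
f 19 22 21
f 21 23 19
f 20 26 22
f 24 20 23
f 24 26 20
f 22 26 21
f 25 23 21
f 21 26 25
f 25 24 23
f 26 24 25
f 27 38 32
f 27 32 28
f 27 28 34
f 27 34 37
f 27 37 38
f 28 32 36
f 32 38 31
f 38 37 29
f 37 34 33
f 34 28 35
f 30 36 31
f 30 31 29
f 30 29 33
f 30 33 35
f 30 35 36
f 31 36 32
f 29 31 38
f 33 29 37
f 35 33 34
f 36 35 28
f 40 42 39
f 43 40 39
f 39 42 41
f 41 43 39
f 40 46 42
f 44 40 43
f 44 46 40
f 42 46 41
f 45 43 41
f 41 46 45
f 45 44 43
f 46 44 45



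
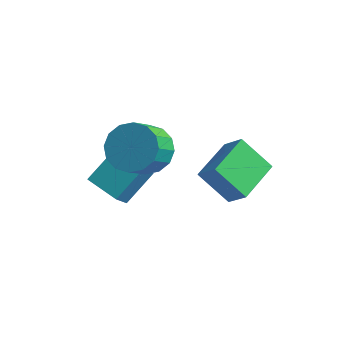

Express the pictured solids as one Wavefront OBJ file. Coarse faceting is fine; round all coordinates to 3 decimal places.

v -0.563 2.304 0.14
v 0.145 2.827 0.693
v 0.152 1.719 1.733
v -0.557 1.196 1.18
v -0.33 2.998 0.879
v -0.324 1.89 1.919
v -0.868 2.984 0.866
v -0.862 1.875 1.906
v -1.325 2.787 0.659
v -1.318 1.678 1.699
v -1.577 2.461 0.313
v -1.57 1.352 1.353
v -1.557 2.092 -0.08
v -1.551 0.984 0.96
v -1.272 1.781 -0.413
v -1.265 0.673 0.627
v -0.796 1.61 -0.599
v -0.79 0.502 0.441
v -0.258 1.625 -0.586
v -0.252 0.516 0.454
v 0.198 1.822 -0.379
v 0.205 0.713 0.661
v 0.45 2.148 -0.033
v 0.457 1.039 1.007
v 0.431 2.516 0.36
v 0.437 1.408 1.4
v 2.733 2.34 -1.35
v 1.54 2.22 -0.231
v 2.813 4.157 -1.07
v 1.62 4.037 0.049
v 3.5 2.183 -0.549
v 2.307 2.063 0.57
v 3.58 4 -0.269
v 2.387 3.88 0.85
v -2.35 1.069 -1.445
v -1.922 2.27 -0.462
v -2.376 1.803 -2.33
v -1.948 3.004 -1.347
v -0.972 0.796 -1.713
v -0.544 1.997 -0.73
v -0.998 1.53 -2.598
v -0.57 2.731 -1.615
f 2 1 5
f 2 5 3
f 3 5 6
f 3 6 4
f 5 1 7
f 5 7 6
f 6 7 8
f 6 8 4
f 7 1 9
f 7 9 8
f 8 9 10
f 8 10 4
f 9 1 11
f 9 11 10
f 10 11 12
f 10 12 4
f 11 1 13
f 11 13 12
f 12 13 14
f 12 14 4
f 13 1 15
f 13 15 14
f 14 15 16
f 14 16 4
f 15 1 17
f 15 17 16
f 16 17 18
f 16 18 4
f 17 1 19
f 17 19 18
f 18 19 20
f 18 20 4
f 19 1 21
f 19 21 20
f 20 21 22
f 20 22 4
f 21 1 23
f 21 23 22
f 22 23 24
f 22 24 4
f 23 1 25
f 23 25 24
f 24 25 26
f 24 26 4
f 25 1 2
f 25 2 26
f 26 2 3
f 26 3 4
f 28 30 27
f 31 28 27
f 27 30 29
f 29 31 27
f 28 34 30
f 32 28 31
f 32 34 28
f 30 34 29
f 33 31 29
f 29 34 33
f 33 32 31
f 34 32 33
f 36 38 35
f 39 36 35
f 35 38 37
f 37 39 35
f 36 42 38
f 40 36 39
f 40 42 36
f 38 42 37
f 41 39 37
f 37 42 41
f 41 40 39
f 42 40 41

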